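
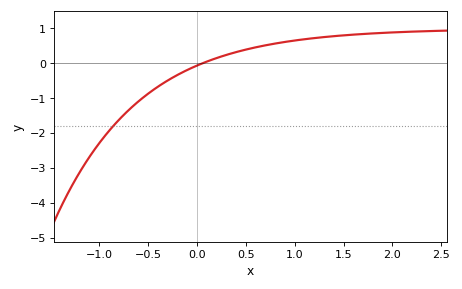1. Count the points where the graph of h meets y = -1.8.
1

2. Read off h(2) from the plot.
0.9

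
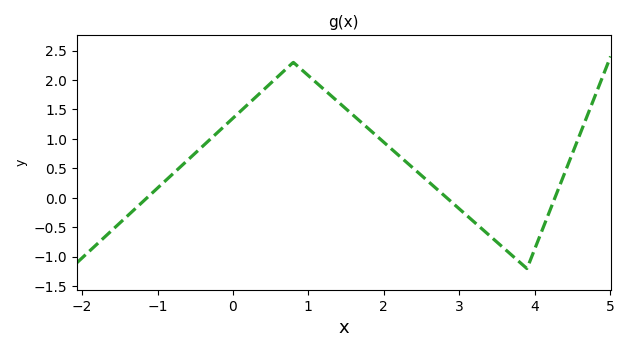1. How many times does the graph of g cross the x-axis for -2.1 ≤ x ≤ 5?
3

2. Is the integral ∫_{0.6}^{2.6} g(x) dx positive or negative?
positive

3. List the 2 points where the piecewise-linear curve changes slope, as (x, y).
(0.8, 2.3); (3.9, -1.2)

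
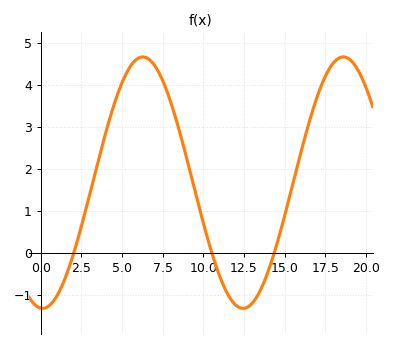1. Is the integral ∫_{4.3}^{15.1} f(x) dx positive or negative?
positive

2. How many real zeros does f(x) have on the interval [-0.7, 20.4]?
3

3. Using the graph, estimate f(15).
0.9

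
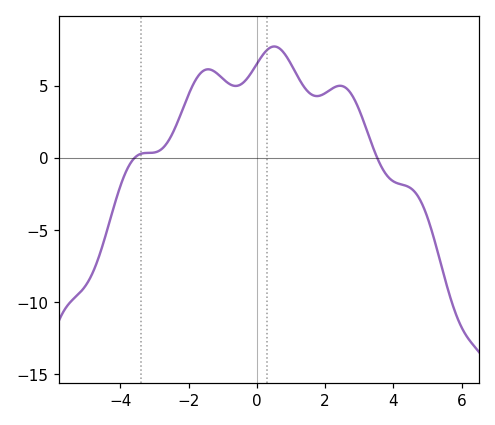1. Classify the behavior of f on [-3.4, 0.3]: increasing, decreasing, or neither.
neither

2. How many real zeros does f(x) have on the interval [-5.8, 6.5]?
2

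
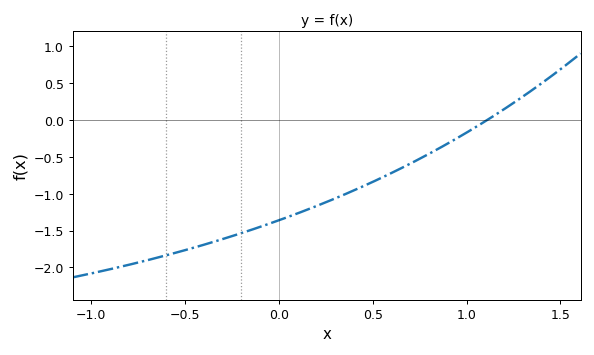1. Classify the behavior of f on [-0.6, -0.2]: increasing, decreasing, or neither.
increasing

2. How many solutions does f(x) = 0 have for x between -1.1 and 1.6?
1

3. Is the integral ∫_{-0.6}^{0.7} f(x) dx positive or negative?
negative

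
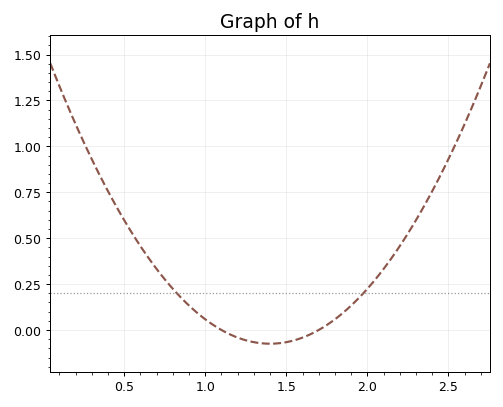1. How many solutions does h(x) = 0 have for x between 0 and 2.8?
2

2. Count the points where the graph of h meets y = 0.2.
2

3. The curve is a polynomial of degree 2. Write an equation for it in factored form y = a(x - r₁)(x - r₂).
y = 0.83(x - 1.1)(x - 1.7)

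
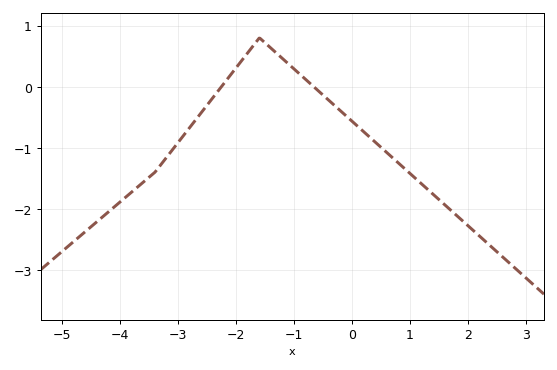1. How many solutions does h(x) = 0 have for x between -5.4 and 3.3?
2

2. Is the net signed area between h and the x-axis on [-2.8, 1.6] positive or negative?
negative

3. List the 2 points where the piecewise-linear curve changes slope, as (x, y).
(-3.4, -1.4); (-1.6, 0.8)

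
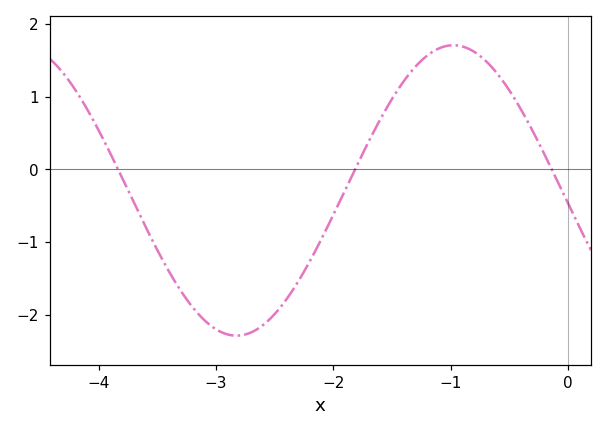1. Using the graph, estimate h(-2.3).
-1.5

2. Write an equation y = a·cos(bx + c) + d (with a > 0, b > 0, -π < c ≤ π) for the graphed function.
y = 2cos(1.7x + 1.7) - 0.29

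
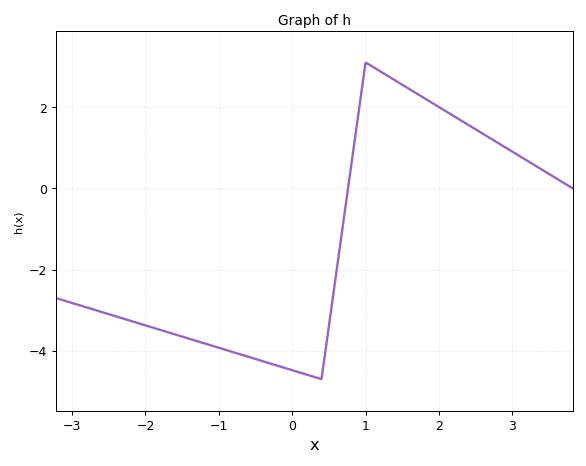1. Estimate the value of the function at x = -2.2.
-3.26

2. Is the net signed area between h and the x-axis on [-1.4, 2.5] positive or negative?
negative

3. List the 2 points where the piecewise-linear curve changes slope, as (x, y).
(0.4, -4.7); (1, 3.1)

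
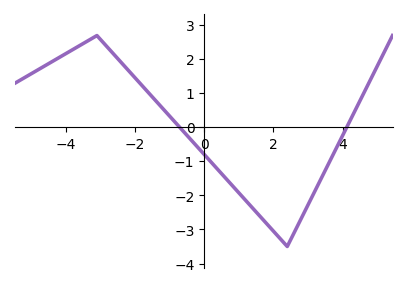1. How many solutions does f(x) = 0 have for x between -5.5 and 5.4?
2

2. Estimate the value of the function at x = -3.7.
2.3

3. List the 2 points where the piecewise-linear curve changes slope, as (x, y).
(-3.1, 2.7); (2.4, -3.5)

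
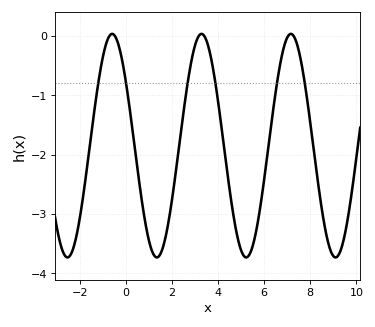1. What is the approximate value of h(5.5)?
-3.54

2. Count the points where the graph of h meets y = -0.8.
6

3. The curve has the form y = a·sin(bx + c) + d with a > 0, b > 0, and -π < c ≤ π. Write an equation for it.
y = 1.88sin(1.62x + 2.54) - 1.85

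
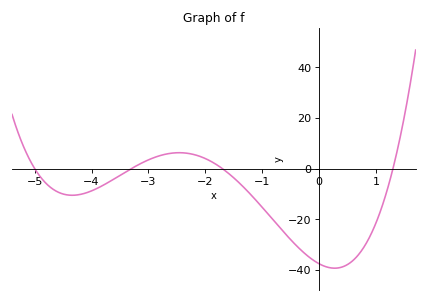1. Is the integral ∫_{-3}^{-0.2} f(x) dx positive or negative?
negative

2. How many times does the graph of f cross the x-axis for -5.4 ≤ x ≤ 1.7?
4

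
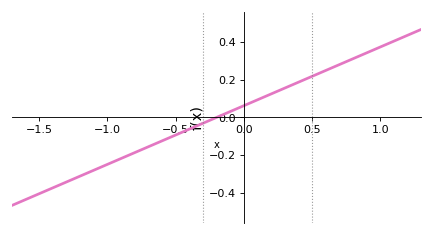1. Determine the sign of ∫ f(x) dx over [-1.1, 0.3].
negative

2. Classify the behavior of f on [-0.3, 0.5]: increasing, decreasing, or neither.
increasing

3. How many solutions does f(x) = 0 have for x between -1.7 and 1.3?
1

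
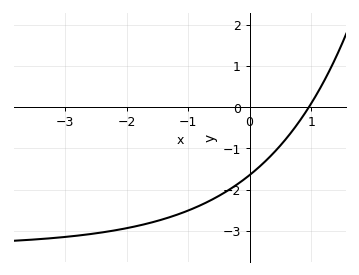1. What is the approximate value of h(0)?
-1.65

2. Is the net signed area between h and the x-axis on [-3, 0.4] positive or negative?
negative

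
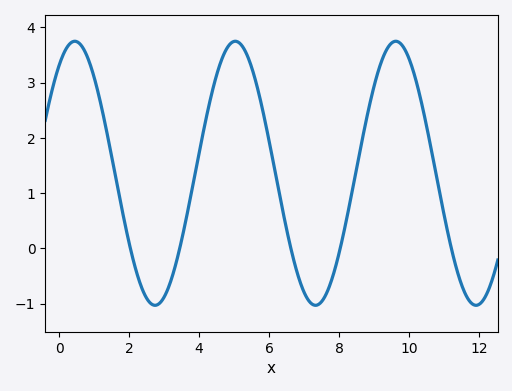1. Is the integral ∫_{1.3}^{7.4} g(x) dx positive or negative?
positive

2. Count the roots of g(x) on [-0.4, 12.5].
5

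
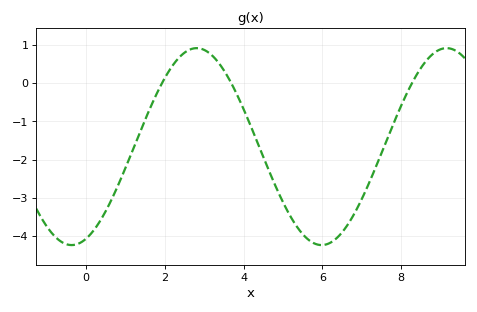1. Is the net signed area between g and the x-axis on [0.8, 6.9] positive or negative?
negative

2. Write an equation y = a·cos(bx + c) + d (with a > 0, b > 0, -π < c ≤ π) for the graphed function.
y = 2.57cos(0.99x - 2.78) - 1.66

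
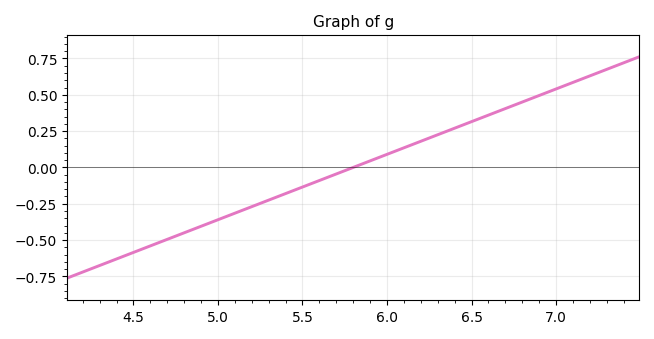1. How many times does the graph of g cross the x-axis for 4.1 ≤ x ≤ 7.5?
1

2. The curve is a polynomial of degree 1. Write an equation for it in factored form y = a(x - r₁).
y = 0.45(x - 5.8)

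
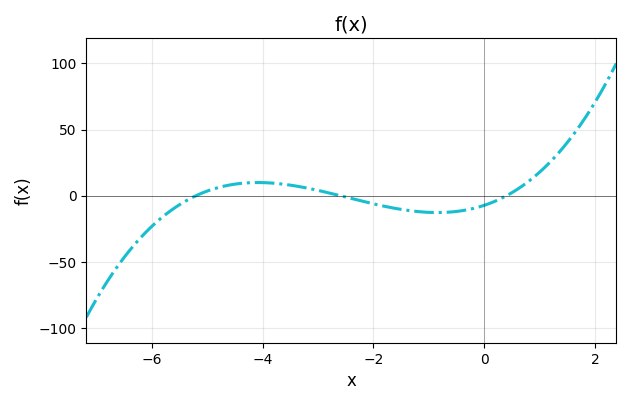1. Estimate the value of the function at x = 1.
20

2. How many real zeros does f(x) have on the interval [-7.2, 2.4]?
3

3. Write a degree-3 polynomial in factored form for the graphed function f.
y = 1.34(x + 5.2)(x + 2.6)(x - 0.4)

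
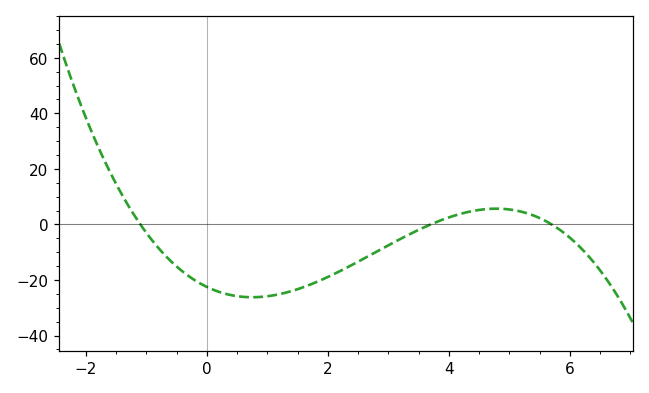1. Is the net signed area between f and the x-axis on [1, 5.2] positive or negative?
negative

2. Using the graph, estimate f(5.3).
4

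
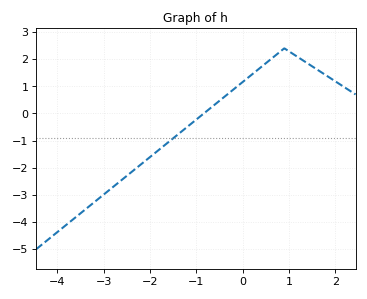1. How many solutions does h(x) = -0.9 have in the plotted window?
1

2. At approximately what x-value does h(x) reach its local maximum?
0.9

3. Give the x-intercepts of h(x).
-0.8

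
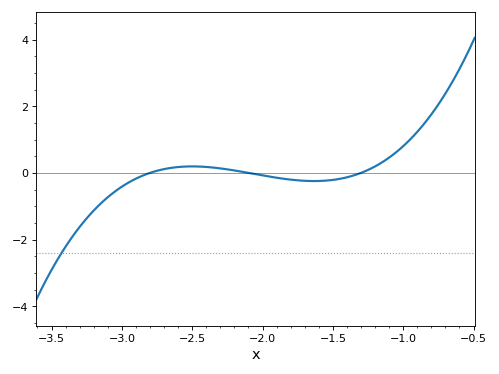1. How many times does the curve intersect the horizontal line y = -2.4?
1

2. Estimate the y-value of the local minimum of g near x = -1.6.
-0.245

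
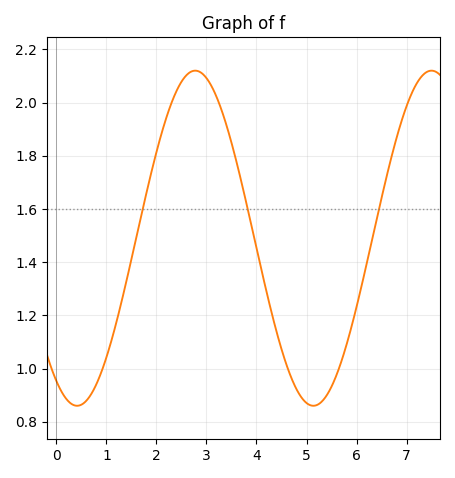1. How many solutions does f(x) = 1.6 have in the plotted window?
3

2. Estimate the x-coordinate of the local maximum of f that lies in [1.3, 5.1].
2.77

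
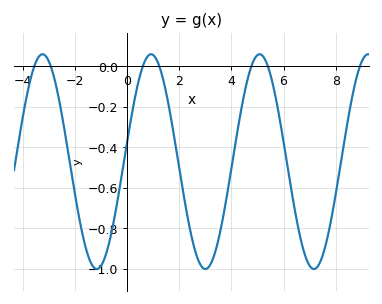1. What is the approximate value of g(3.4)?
-0.9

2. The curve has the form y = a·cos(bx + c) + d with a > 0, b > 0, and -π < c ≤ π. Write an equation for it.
y = 0.53cos(1.5x - 1.4) - 0.47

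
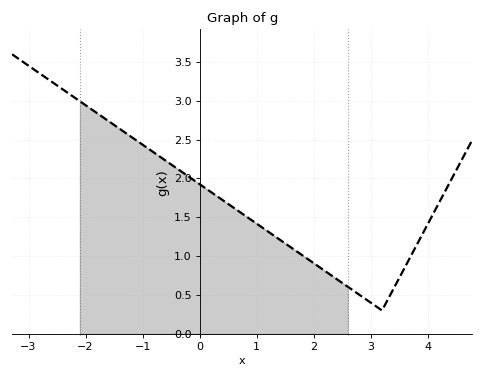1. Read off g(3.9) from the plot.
1.27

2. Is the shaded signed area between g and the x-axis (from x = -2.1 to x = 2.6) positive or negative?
positive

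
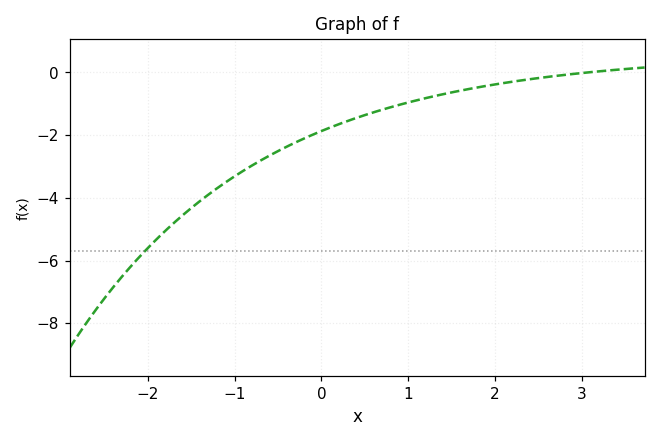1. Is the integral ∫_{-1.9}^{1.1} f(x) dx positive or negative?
negative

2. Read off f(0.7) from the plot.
-1.2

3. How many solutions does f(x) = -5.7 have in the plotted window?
1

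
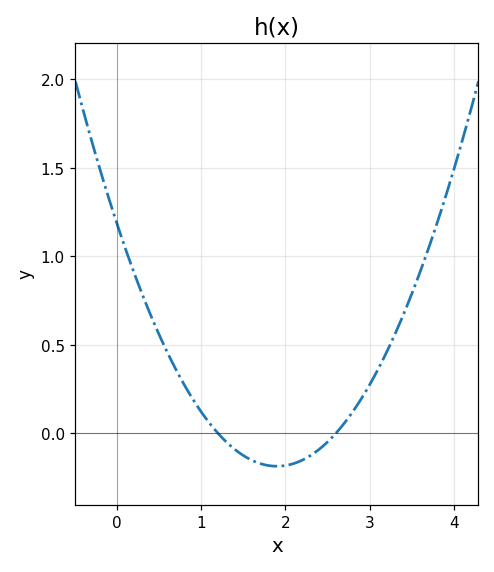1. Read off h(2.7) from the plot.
0.05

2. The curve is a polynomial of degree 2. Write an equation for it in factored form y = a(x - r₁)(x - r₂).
y = 0.38(x - 1.2)(x - 2.6)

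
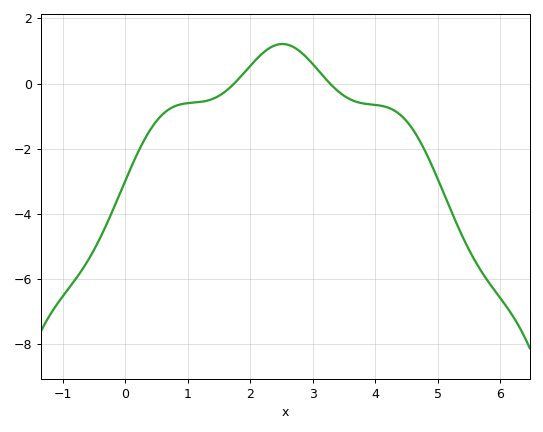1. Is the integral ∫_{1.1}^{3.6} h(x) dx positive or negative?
positive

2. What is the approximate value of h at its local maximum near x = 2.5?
1.2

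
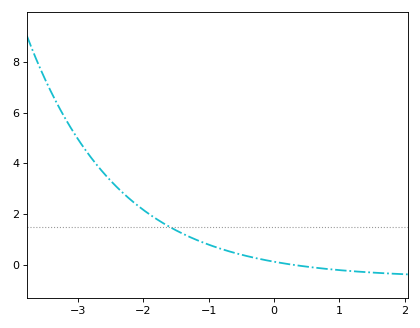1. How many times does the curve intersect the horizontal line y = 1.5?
1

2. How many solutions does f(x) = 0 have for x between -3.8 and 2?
1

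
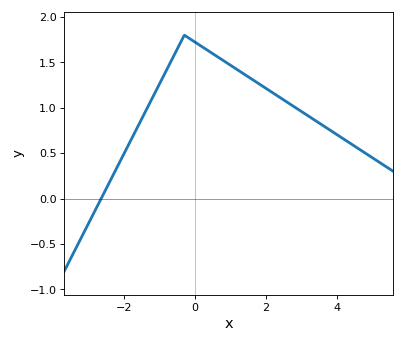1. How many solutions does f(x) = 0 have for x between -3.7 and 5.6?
1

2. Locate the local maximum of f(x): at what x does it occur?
-0.4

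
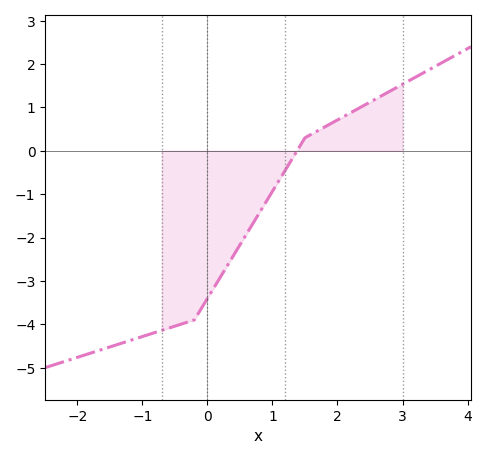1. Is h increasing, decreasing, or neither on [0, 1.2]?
increasing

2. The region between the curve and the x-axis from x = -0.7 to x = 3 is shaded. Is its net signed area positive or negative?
negative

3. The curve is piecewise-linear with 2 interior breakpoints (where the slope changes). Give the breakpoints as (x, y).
(-0.2, -3.9); (1.5, 0.3)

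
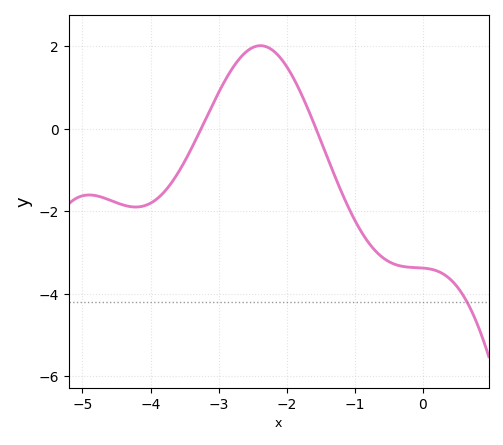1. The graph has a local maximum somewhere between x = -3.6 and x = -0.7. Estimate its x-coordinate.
-2.4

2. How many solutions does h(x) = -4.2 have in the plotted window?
1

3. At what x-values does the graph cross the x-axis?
-3.3, -1.6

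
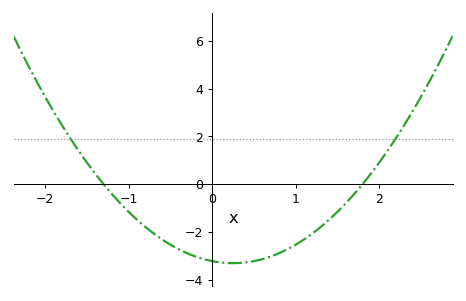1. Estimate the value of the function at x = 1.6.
-0.8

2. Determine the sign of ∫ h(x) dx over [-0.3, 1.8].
negative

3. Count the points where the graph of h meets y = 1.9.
2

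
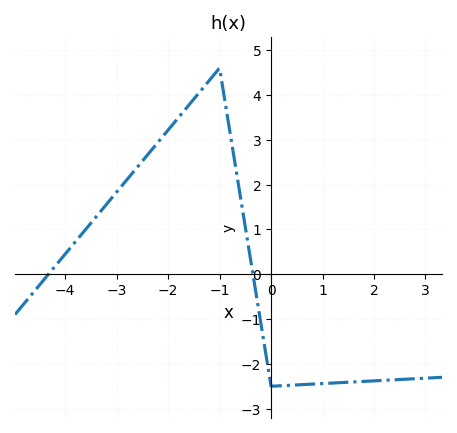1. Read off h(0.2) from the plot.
-2.49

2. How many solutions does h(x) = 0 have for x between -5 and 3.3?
2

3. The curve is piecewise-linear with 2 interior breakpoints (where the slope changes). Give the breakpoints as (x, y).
(-1, 4.6); (0, -2.5)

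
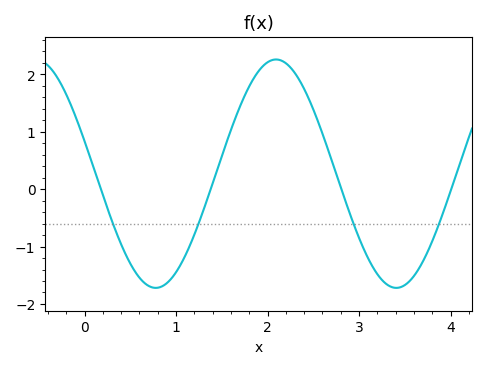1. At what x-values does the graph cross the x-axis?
0.2, 1.4, 2.8, 4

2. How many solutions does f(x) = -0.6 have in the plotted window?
4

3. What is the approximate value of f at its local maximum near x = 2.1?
2.3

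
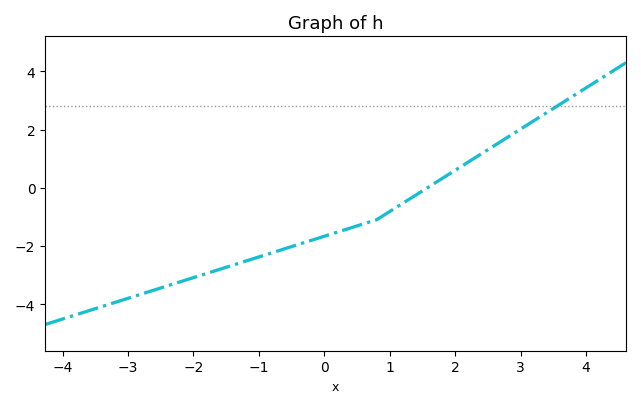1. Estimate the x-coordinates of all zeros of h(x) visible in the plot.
1.6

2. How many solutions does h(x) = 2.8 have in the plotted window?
1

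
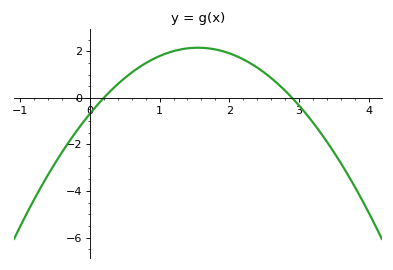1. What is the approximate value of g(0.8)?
1.4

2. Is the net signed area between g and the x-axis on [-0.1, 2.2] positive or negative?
positive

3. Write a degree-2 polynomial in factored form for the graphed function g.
y = -1.18(x - 0.2)(x - 2.9)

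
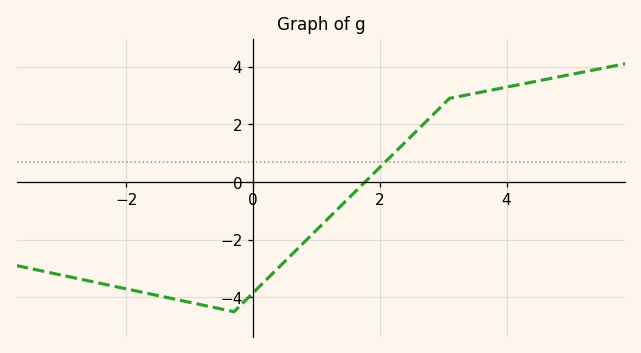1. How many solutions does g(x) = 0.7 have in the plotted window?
1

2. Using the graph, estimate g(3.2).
2.94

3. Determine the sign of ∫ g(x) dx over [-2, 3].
negative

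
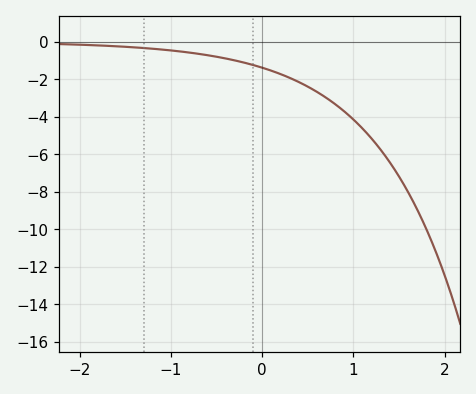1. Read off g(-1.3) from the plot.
-0.4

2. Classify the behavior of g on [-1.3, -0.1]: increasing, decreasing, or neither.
decreasing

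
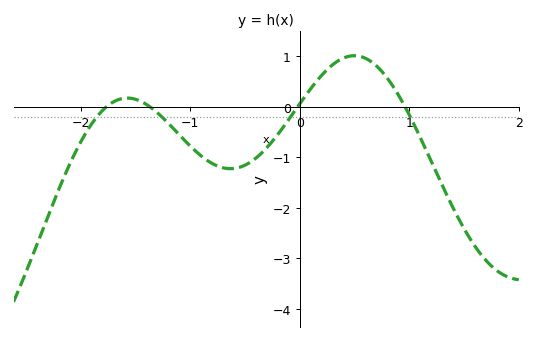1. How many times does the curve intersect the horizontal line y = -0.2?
4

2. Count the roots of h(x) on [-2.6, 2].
4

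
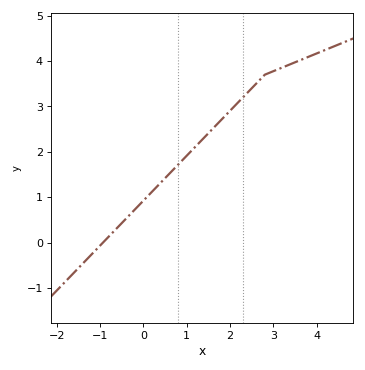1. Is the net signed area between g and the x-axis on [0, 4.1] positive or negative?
positive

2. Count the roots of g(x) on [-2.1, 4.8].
1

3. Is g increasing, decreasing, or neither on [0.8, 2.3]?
increasing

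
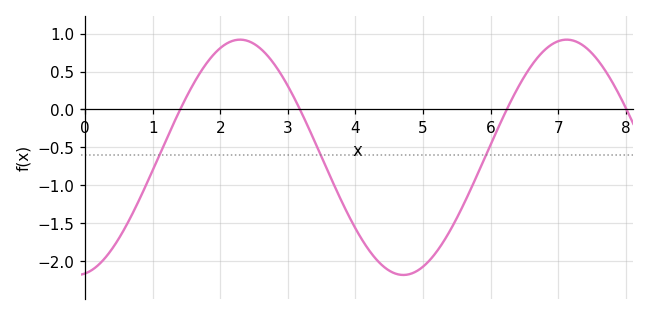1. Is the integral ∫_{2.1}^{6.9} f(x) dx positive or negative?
negative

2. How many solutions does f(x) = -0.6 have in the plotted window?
3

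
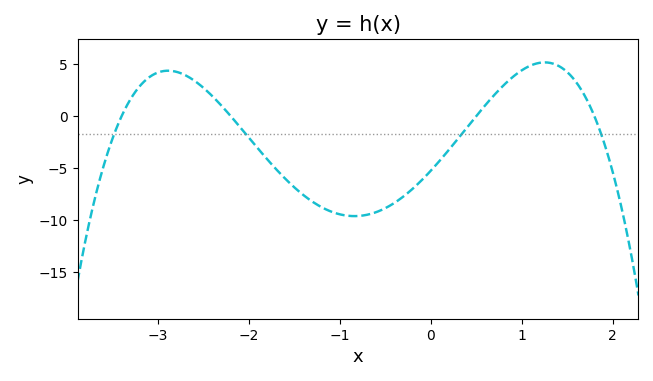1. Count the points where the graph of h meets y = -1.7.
4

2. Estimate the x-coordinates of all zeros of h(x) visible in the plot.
-3.4, -2.2, 0.5, 1.8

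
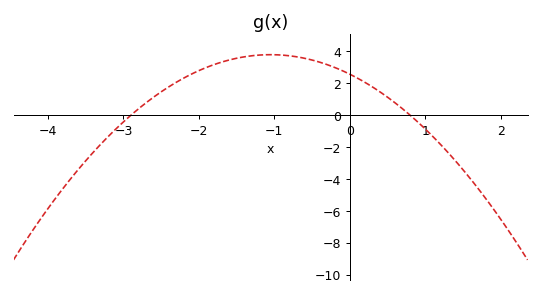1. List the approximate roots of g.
-2.9, 0.8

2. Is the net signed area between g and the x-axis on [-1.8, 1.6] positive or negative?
positive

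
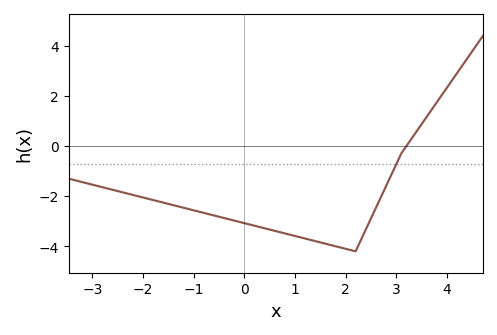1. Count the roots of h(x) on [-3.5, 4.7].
1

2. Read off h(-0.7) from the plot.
-2.72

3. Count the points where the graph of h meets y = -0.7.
1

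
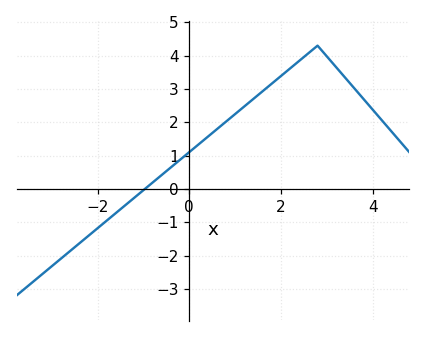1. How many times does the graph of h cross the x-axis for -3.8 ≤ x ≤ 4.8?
1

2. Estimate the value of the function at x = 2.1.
3.5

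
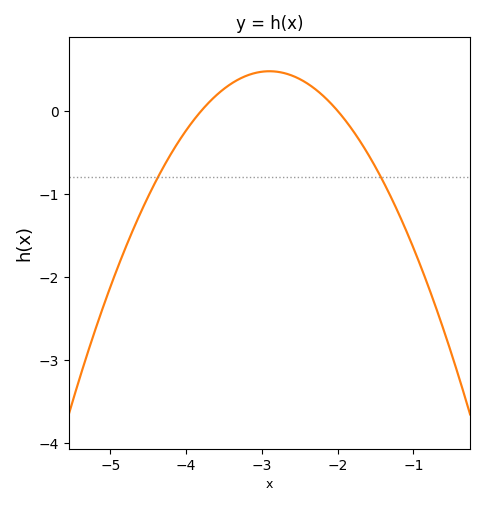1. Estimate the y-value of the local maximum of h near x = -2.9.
0.478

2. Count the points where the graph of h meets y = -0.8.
2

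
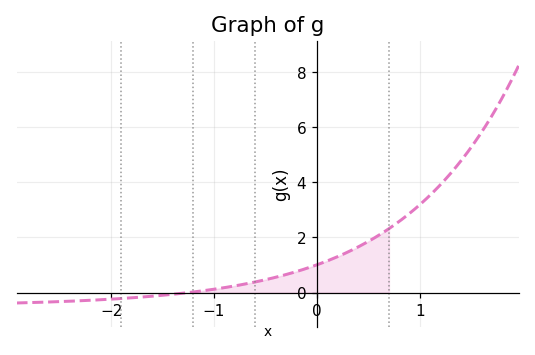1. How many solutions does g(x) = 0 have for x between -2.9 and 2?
1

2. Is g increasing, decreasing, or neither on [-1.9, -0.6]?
increasing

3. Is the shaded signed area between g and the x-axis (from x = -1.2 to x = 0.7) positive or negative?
positive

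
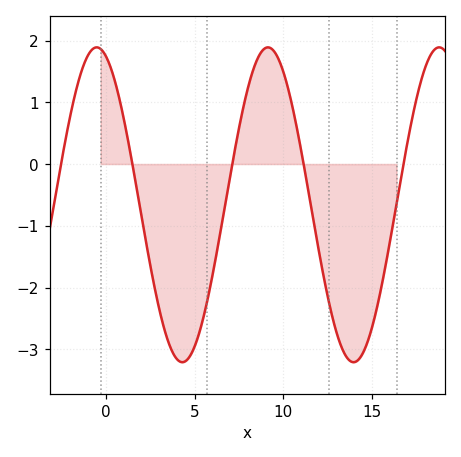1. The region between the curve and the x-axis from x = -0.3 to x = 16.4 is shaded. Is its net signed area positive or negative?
negative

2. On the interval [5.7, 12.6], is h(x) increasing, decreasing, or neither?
neither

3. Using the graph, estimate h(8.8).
1.83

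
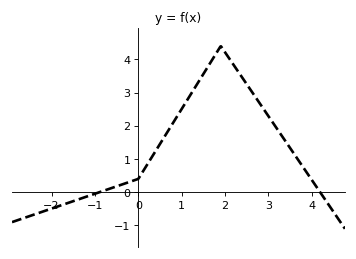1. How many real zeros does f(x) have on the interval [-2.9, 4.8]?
2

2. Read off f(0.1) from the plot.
0.6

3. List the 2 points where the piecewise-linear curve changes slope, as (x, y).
(0, 0.4); (1.9, 4.4)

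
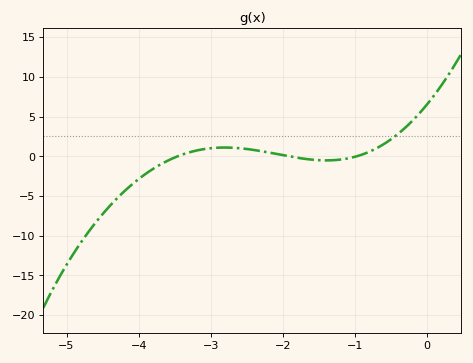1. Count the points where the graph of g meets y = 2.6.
1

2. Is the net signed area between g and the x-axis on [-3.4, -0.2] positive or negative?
positive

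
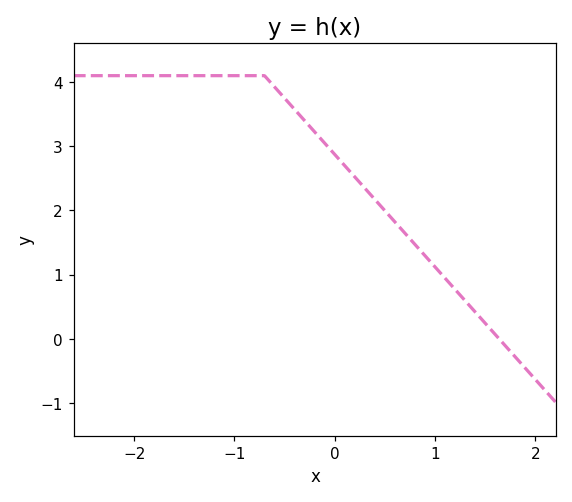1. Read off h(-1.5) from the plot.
4.1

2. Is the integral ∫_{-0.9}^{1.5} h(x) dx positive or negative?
positive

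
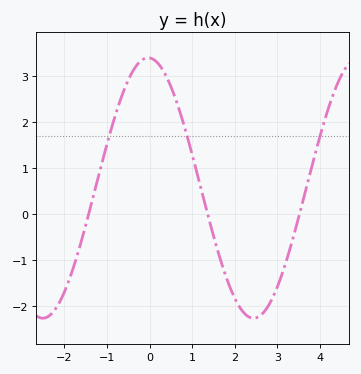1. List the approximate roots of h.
-1.4, 1.4, 3.5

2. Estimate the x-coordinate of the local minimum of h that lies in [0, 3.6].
2.4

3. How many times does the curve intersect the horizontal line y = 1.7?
3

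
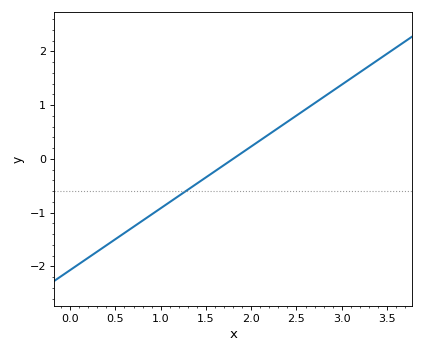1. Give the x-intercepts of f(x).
1.8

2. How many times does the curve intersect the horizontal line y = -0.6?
1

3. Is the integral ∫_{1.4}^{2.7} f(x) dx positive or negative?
positive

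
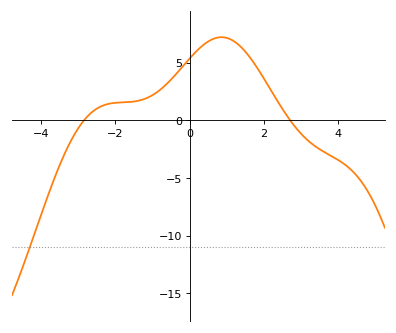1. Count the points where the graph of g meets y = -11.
1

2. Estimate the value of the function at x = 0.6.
7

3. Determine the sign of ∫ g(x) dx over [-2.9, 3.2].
positive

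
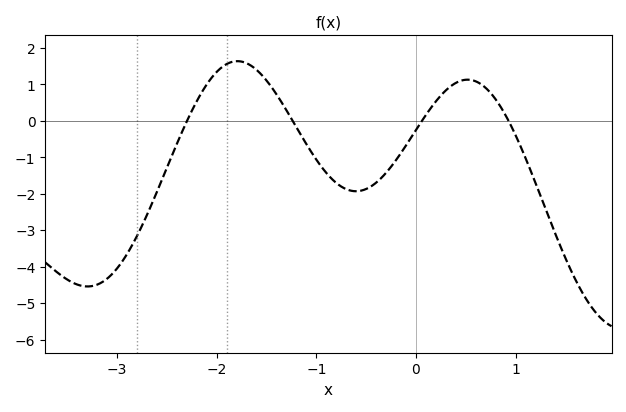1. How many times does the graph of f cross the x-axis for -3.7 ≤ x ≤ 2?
4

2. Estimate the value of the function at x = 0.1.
0.2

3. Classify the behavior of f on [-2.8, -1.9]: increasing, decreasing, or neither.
increasing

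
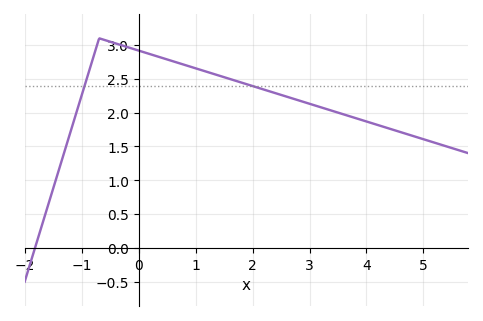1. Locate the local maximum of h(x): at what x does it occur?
-0.698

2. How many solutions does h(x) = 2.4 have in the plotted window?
2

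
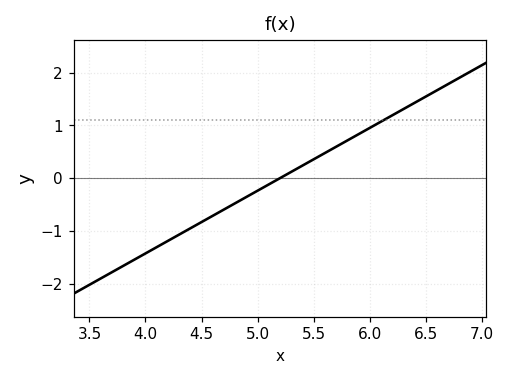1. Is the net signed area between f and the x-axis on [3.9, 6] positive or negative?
negative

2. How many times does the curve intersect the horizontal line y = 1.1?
1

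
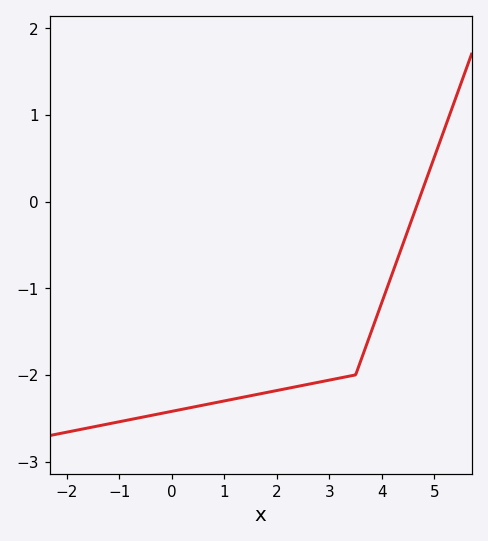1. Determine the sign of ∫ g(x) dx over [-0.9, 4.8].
negative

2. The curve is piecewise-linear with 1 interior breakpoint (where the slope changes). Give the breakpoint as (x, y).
(3.5, -2)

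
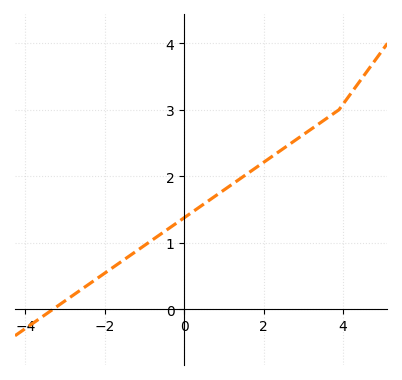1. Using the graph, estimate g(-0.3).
1.3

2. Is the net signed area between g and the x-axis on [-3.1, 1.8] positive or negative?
positive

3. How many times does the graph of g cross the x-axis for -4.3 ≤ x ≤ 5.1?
1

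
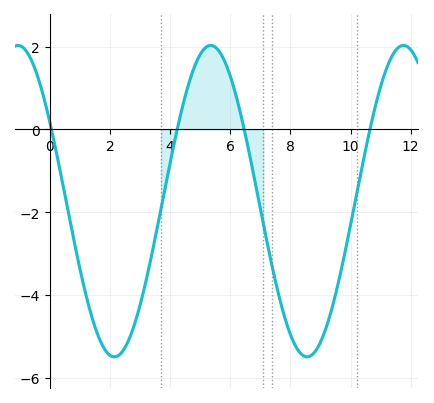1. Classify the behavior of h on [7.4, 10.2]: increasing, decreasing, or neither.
neither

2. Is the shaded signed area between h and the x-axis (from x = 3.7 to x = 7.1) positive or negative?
positive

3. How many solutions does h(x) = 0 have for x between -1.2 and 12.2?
4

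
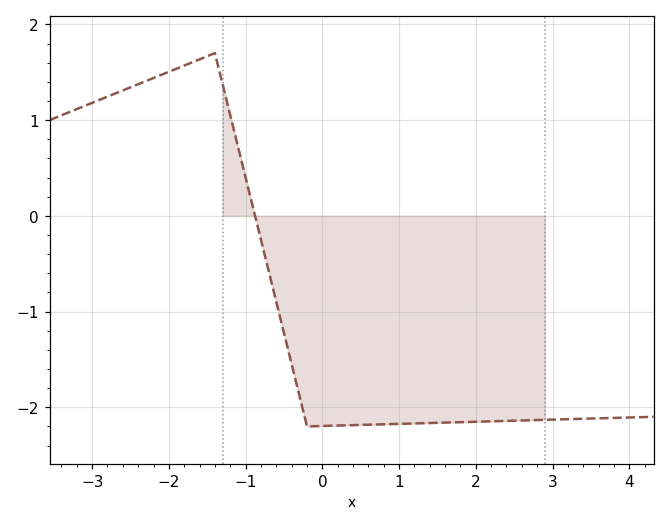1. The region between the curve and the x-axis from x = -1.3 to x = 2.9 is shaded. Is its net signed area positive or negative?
negative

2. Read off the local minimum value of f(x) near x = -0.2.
-2.2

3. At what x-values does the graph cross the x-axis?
-0.877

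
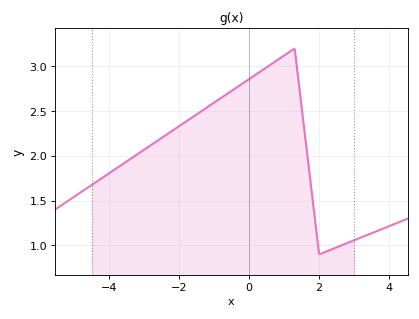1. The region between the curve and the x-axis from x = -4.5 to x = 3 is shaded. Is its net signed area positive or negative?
positive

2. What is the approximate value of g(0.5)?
3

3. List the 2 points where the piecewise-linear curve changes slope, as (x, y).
(1.3, 3.2); (2, 0.9)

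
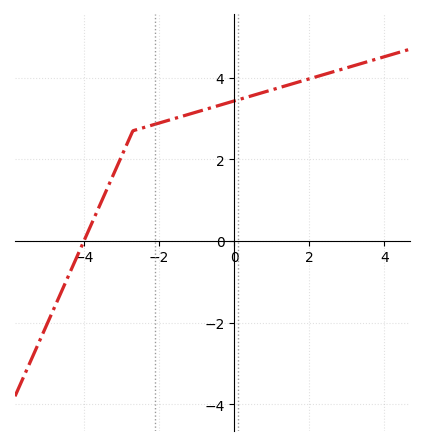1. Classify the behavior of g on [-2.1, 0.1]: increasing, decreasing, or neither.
increasing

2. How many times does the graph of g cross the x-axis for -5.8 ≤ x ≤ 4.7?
1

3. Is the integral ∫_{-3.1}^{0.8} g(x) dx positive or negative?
positive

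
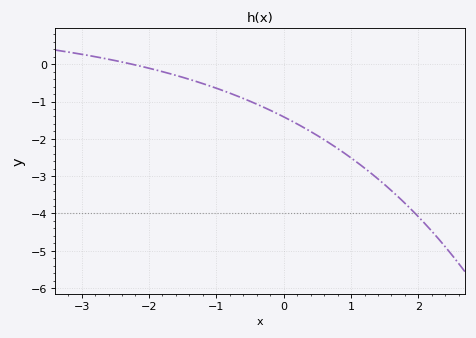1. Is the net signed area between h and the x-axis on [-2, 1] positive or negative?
negative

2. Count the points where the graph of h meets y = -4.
1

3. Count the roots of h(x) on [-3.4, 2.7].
1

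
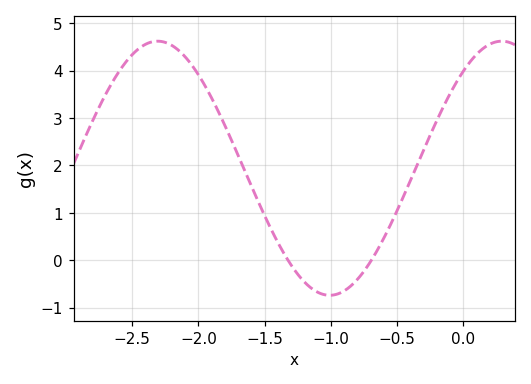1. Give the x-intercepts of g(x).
-1.32, -0.694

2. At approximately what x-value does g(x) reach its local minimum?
-1.01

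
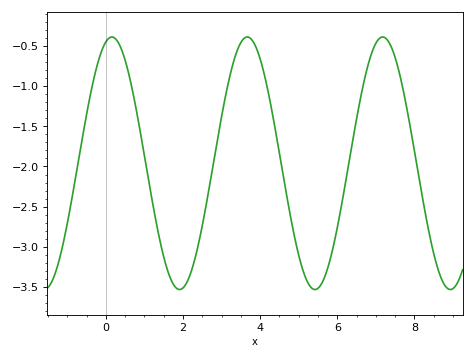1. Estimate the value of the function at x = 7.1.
-0.405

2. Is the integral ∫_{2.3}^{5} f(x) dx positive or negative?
negative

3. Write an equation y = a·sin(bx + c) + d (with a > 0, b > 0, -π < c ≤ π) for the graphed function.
y = 1.57sin(1.79x + 1.29) - 1.96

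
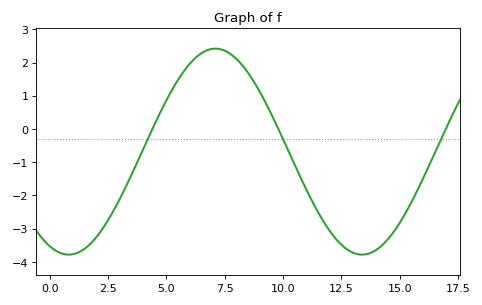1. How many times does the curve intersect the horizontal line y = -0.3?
3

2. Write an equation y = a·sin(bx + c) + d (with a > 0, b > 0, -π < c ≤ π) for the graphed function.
y = 3.1sin(0.5x - 1.98) - 0.68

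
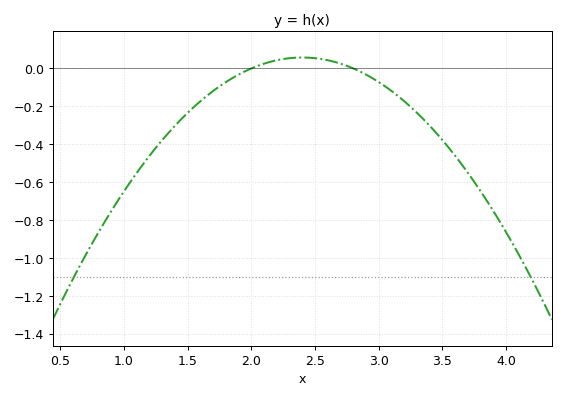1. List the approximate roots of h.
2, 2.8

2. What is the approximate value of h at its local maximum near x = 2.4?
0.06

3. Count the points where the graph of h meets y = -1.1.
2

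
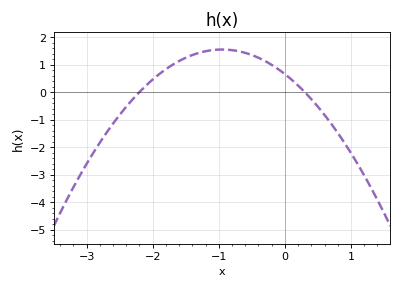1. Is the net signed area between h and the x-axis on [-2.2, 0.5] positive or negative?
positive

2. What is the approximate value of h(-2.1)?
0.238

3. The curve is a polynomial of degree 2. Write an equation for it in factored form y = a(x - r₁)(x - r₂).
y = -0.99(x + 2.2)(x - 0.3)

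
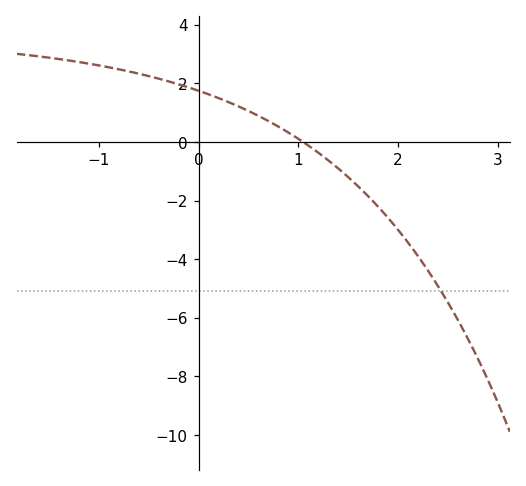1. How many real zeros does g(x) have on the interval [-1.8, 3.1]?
1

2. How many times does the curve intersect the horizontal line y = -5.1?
1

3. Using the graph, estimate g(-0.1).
1.8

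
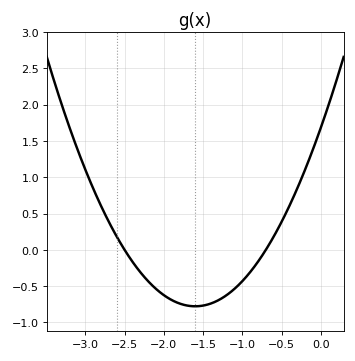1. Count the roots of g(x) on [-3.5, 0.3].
2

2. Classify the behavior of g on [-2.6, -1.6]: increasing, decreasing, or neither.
decreasing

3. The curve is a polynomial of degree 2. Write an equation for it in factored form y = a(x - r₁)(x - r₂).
y = 0.96(x + 2.5)(x + 0.7)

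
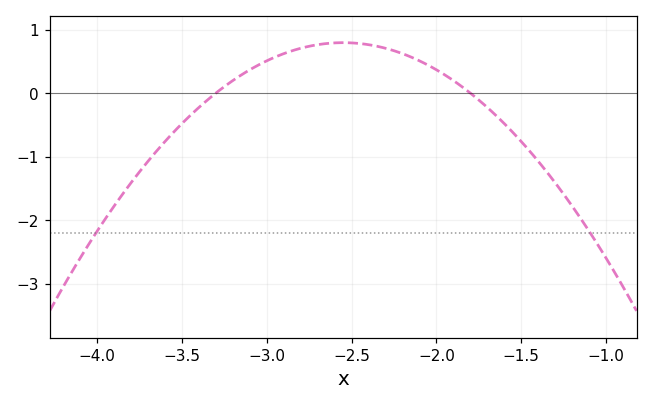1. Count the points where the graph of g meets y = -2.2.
2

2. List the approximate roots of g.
-3.3, -1.8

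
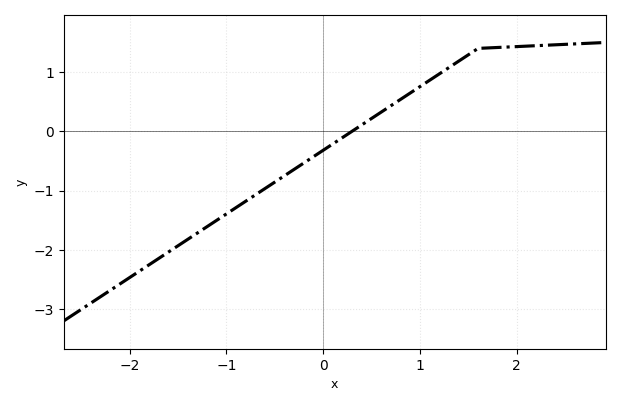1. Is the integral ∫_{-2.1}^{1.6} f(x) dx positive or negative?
negative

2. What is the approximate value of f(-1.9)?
-2.4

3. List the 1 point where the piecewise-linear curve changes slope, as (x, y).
(1.6, 1.4)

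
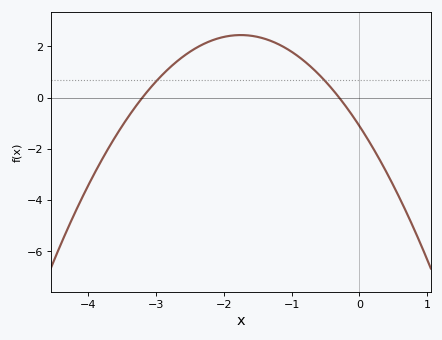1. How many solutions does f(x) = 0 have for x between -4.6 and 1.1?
2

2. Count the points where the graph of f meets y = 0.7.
2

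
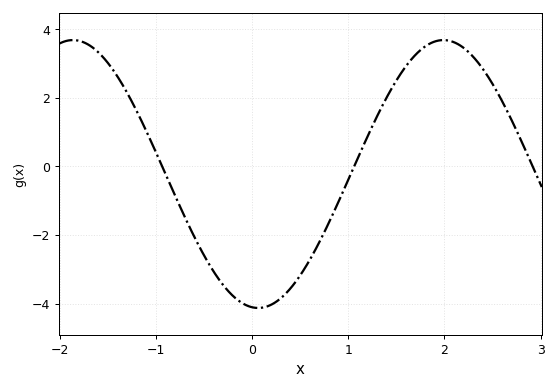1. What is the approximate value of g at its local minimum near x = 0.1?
-4.2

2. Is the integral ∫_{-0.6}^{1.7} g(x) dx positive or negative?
negative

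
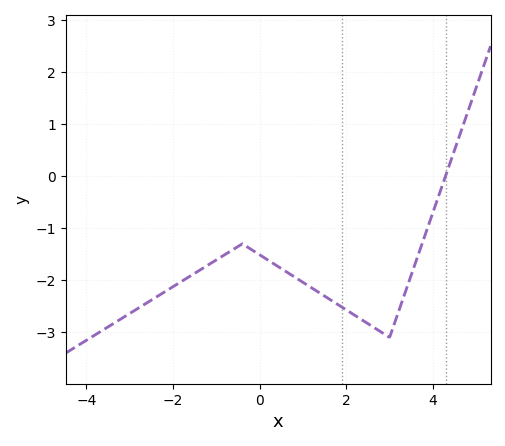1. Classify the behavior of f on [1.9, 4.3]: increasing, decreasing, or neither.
neither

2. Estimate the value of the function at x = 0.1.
-1.56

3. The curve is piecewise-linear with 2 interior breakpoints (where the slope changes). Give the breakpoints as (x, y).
(-0.4, -1.3); (3, -3.1)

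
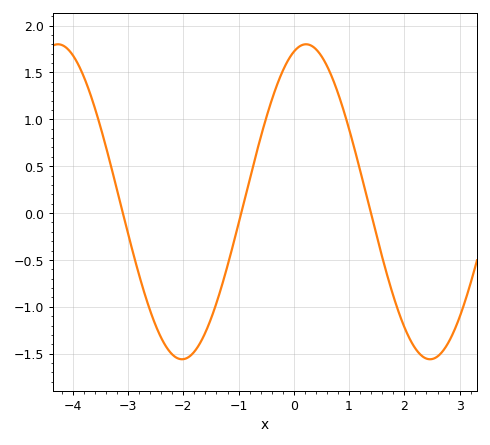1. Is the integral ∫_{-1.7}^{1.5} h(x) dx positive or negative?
positive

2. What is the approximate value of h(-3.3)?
0.481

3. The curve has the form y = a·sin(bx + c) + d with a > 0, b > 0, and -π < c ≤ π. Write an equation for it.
y = 1.68sin(1.4x + 1.26) + 0.12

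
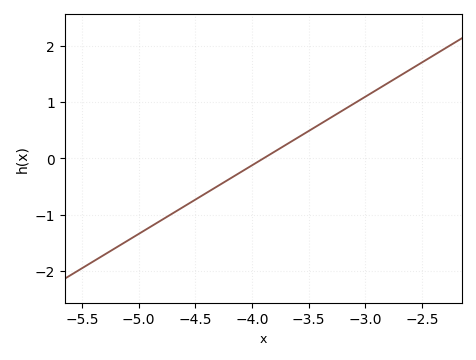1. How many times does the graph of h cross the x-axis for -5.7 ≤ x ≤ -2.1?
1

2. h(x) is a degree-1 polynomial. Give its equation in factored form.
y = 1.22(x + 3.9)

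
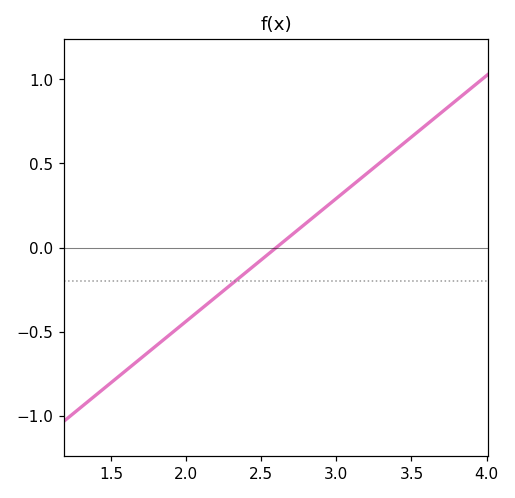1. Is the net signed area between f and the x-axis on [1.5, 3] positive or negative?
negative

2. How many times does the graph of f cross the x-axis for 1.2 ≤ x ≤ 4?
1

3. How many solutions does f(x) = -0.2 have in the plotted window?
1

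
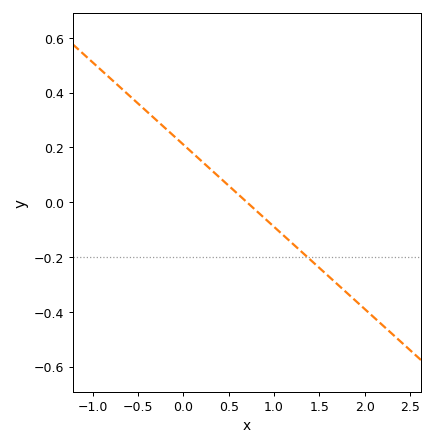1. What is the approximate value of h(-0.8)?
0.44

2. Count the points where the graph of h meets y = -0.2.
1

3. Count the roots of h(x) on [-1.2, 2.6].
1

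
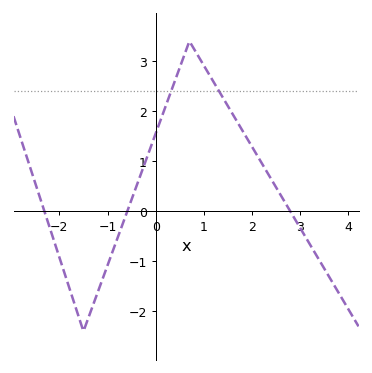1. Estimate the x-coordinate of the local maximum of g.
0.7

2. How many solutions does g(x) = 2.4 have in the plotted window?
2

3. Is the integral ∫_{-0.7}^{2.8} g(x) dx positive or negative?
positive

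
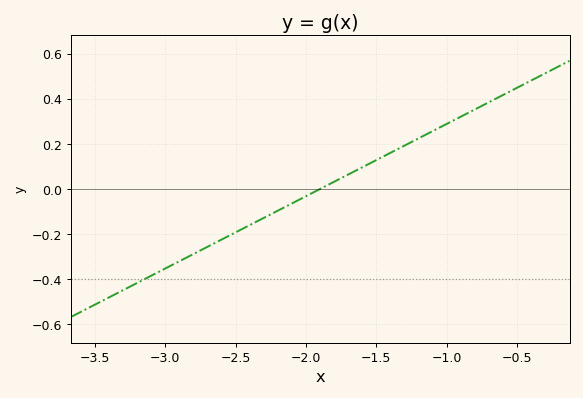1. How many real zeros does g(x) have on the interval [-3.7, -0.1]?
1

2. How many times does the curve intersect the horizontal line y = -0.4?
1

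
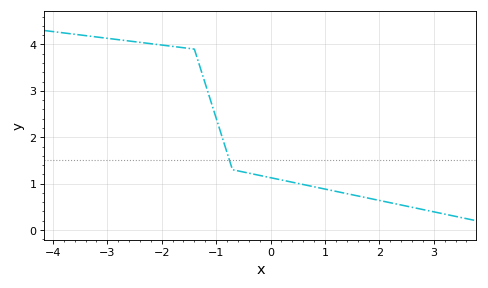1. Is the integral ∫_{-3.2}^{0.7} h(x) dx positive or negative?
positive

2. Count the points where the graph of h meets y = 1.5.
1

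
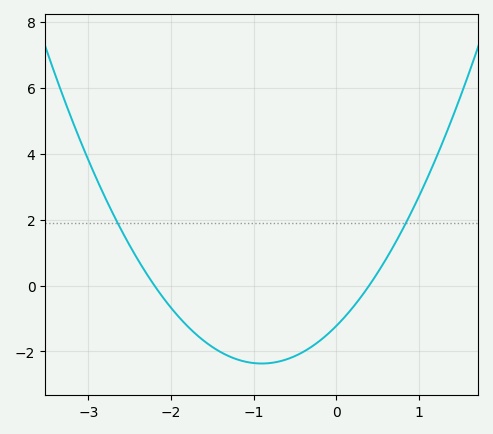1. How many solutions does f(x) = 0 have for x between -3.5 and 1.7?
2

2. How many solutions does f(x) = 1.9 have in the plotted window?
2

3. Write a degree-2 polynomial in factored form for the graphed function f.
y = 1.4(x + 2.2)(x - 0.4)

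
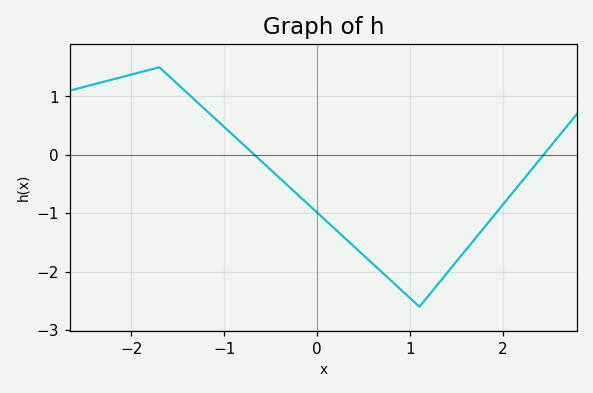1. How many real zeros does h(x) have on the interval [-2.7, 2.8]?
2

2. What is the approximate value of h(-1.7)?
1.5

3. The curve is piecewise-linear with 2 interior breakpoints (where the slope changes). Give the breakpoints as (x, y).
(-1.7, 1.5); (1.1, -2.6)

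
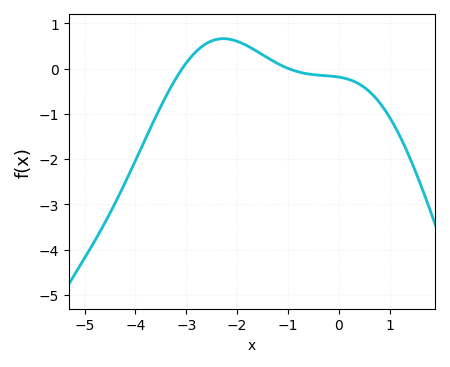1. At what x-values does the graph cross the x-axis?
-3.08, -0.994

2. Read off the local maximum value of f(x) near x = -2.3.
0.659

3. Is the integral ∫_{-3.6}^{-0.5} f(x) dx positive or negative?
positive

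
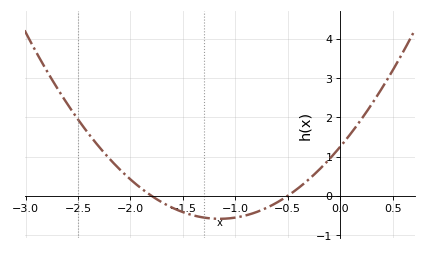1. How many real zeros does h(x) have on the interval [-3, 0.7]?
2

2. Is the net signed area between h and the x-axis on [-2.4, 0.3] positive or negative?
positive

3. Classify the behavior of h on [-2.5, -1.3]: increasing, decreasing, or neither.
decreasing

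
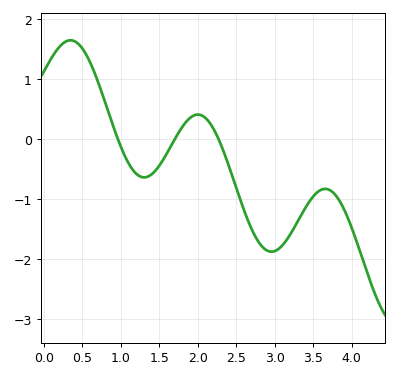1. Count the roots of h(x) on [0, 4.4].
3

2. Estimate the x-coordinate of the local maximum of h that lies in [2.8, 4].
3.65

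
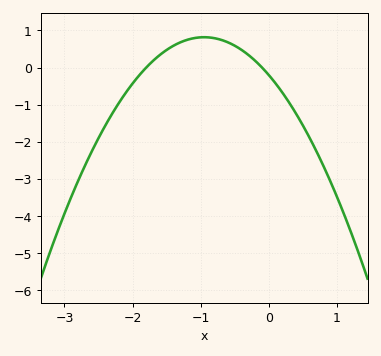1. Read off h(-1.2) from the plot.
0.746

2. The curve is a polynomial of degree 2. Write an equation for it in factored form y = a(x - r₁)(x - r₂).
y = -1.13(x + 1.8)(x + 0.1)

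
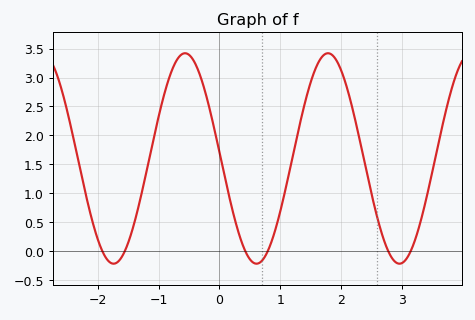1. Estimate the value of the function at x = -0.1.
2.2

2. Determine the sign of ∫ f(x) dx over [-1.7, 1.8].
positive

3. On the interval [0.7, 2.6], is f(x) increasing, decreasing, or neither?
neither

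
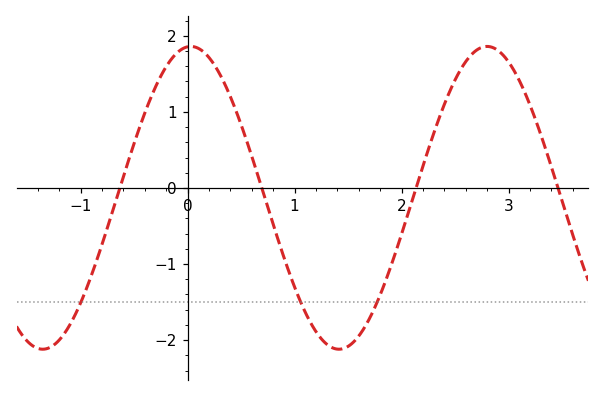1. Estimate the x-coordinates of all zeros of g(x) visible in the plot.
-0.6, 0.7, 2.1, 3.5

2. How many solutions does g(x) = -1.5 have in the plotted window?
3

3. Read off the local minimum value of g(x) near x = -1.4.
-2.1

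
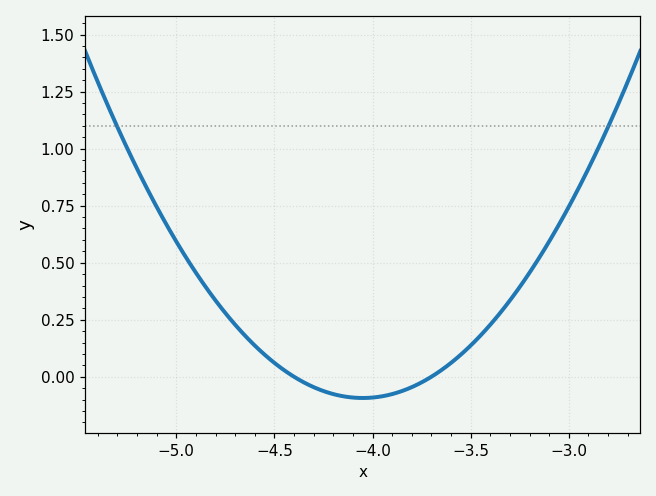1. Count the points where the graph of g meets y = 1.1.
2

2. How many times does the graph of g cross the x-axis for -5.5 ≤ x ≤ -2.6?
2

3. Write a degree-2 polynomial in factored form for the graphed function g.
y = 0.76(x + 4.4)(x + 3.7)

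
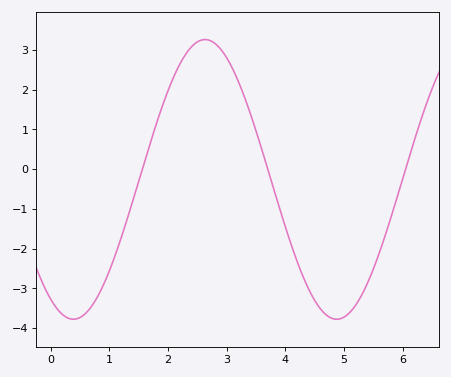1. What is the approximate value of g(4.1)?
-1.91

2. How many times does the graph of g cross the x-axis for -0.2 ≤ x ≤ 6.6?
3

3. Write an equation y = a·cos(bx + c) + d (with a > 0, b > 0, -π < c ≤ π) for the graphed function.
y = 3.52cos(1.4x + 2.6) - 0.26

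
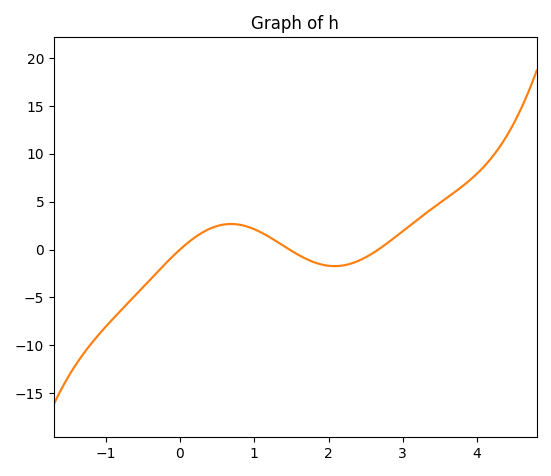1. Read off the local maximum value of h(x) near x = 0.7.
2.5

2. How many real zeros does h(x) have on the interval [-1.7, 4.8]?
3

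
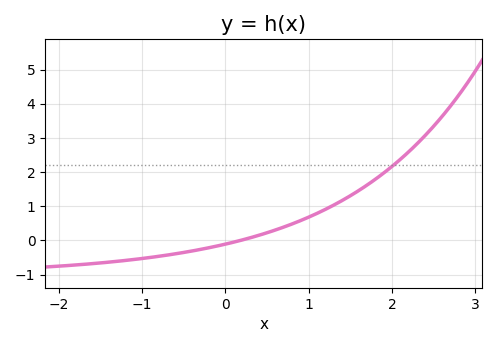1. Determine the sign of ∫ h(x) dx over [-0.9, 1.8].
positive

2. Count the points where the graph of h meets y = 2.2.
1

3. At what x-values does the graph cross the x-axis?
0.183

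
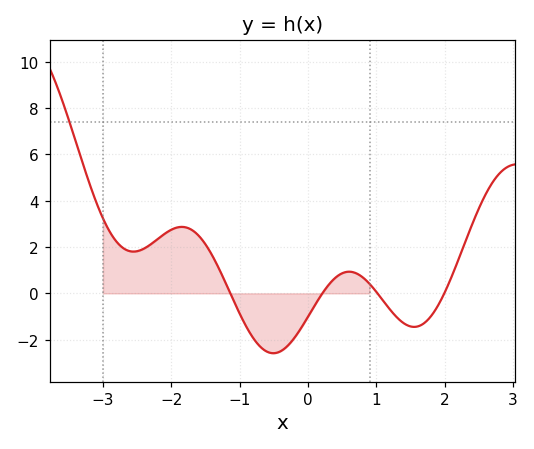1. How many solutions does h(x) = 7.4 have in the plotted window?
1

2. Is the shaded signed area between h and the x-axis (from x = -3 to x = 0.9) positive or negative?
positive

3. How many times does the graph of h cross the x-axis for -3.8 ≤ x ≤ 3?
4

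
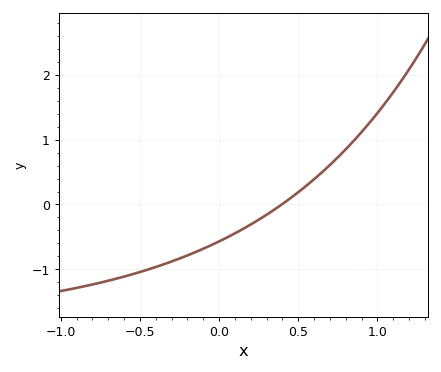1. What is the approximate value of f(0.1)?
-0.445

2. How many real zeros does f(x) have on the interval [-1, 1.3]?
1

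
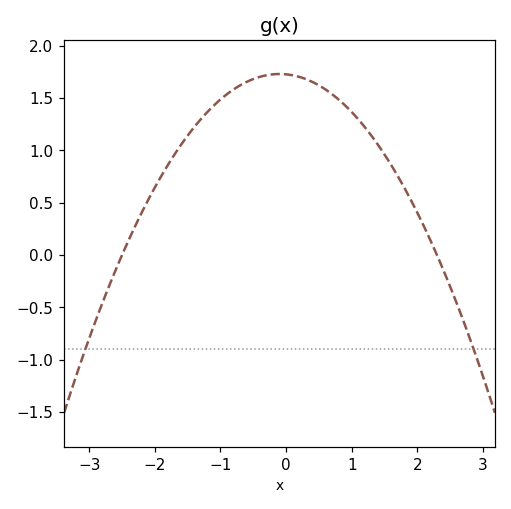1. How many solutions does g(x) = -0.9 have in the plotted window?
2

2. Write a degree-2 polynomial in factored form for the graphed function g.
y = -0.3(x + 2.5)(x - 2.3)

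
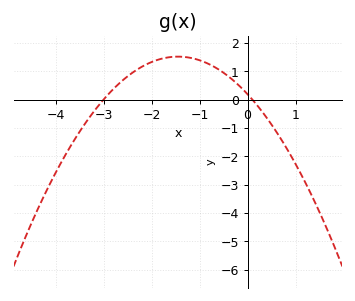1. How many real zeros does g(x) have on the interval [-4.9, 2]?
2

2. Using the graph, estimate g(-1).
1.39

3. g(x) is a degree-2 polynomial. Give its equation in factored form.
y = -0.63(x + 3)(x - 0.1)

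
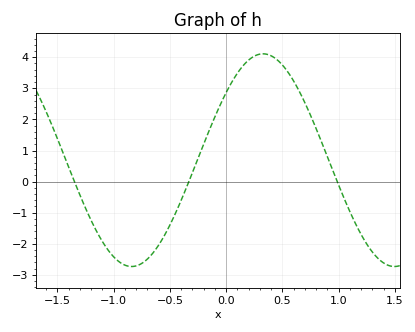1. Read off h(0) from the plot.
2.9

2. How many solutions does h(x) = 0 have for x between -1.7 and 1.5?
3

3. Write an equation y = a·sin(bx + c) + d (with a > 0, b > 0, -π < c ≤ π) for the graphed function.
y = 3.42sin(2.7x + 0.69) + 0.69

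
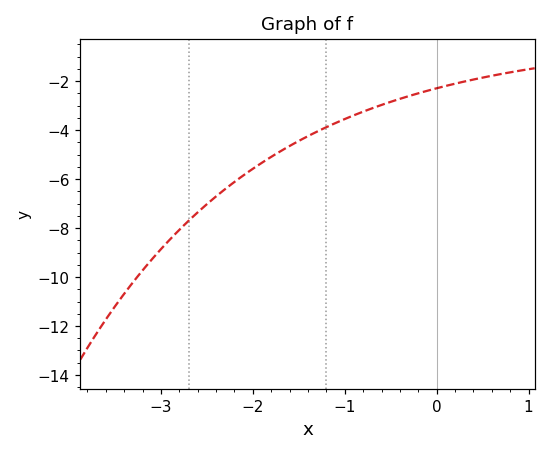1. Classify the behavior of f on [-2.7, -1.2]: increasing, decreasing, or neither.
increasing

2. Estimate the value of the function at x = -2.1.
-5.8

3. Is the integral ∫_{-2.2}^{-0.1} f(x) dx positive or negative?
negative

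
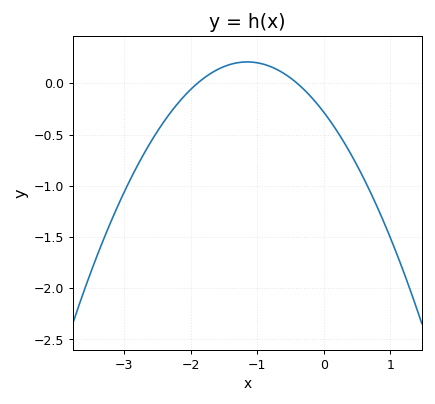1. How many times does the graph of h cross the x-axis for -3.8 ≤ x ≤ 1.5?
2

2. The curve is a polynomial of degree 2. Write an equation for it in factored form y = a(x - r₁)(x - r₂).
y = -0.37(x + 1.9)(x + 0.4)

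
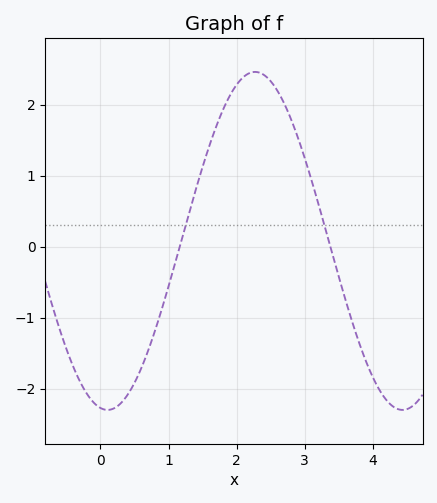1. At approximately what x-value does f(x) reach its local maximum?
2.27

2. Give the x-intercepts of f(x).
1.16, 3.38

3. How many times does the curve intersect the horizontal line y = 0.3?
2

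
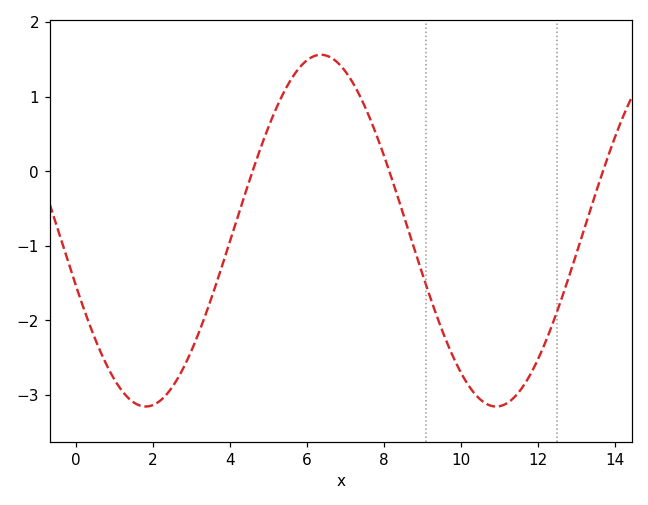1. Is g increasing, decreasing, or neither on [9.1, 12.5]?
neither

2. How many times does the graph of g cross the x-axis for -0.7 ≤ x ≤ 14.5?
3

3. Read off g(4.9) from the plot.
0.5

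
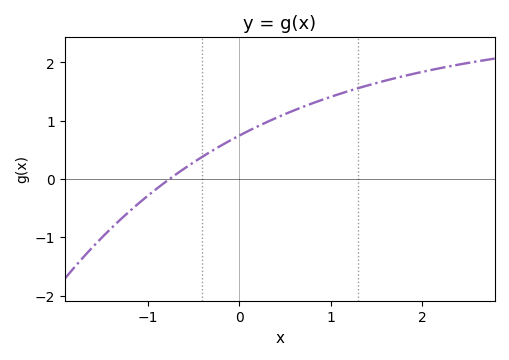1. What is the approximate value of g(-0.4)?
0.38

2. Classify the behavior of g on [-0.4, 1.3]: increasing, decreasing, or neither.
increasing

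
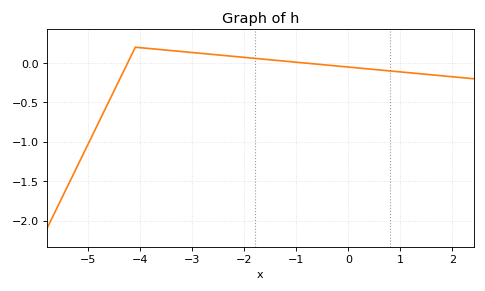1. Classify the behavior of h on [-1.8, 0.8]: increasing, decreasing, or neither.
decreasing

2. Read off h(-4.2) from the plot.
0.065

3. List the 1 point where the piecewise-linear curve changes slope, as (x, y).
(-4.1, 0.2)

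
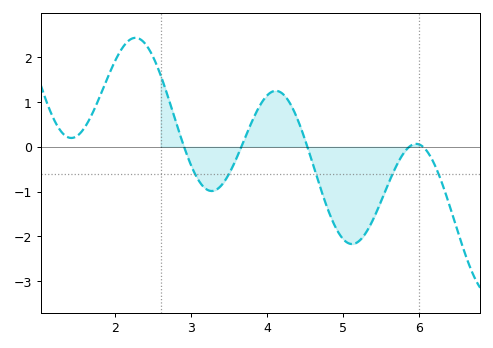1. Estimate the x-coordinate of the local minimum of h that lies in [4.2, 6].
5.12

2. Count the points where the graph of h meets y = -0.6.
5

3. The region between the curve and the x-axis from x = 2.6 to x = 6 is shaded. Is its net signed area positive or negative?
negative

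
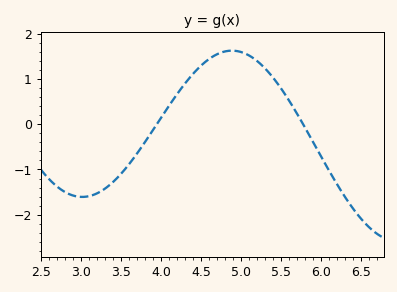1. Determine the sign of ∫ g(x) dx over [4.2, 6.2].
positive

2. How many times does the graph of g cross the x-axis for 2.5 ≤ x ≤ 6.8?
2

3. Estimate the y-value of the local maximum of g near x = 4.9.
1.63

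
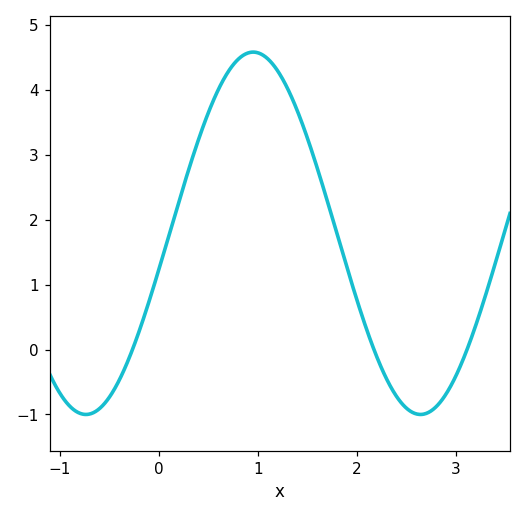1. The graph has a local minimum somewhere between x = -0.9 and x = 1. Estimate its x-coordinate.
-0.737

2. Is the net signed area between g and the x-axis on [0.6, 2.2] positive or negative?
positive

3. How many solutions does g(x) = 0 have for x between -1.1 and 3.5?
3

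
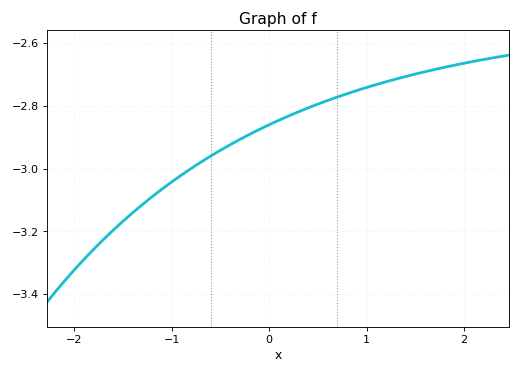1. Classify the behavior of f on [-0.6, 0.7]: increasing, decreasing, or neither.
increasing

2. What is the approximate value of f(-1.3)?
-3.12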